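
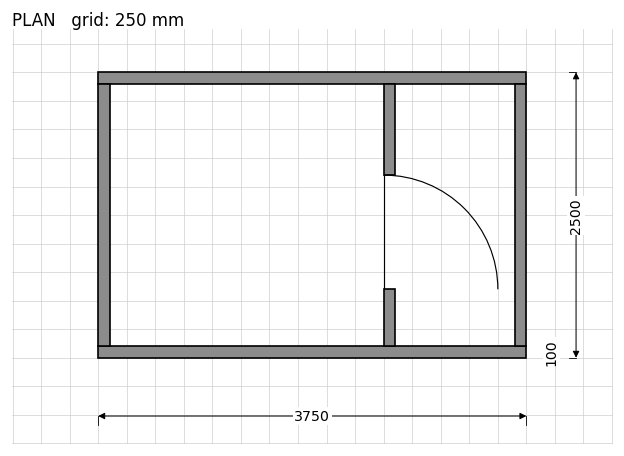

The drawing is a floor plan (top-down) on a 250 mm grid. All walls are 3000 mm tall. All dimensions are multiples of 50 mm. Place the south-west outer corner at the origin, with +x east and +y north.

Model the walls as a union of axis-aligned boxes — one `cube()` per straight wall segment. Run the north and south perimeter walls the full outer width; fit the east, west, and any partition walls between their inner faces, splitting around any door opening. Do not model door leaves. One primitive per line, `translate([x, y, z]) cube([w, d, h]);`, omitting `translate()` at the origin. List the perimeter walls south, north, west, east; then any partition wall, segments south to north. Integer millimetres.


cube([3750, 100, 3000]);
translate([0, 2400, 0]) cube([3750, 100, 3000]);
translate([0, 100, 0]) cube([100, 2300, 3000]);
translate([3650, 100, 0]) cube([100, 2300, 3000]);
translate([2500, 100, 0]) cube([100, 500, 3000]);
translate([2500, 1600, 0]) cube([100, 800, 3000]);


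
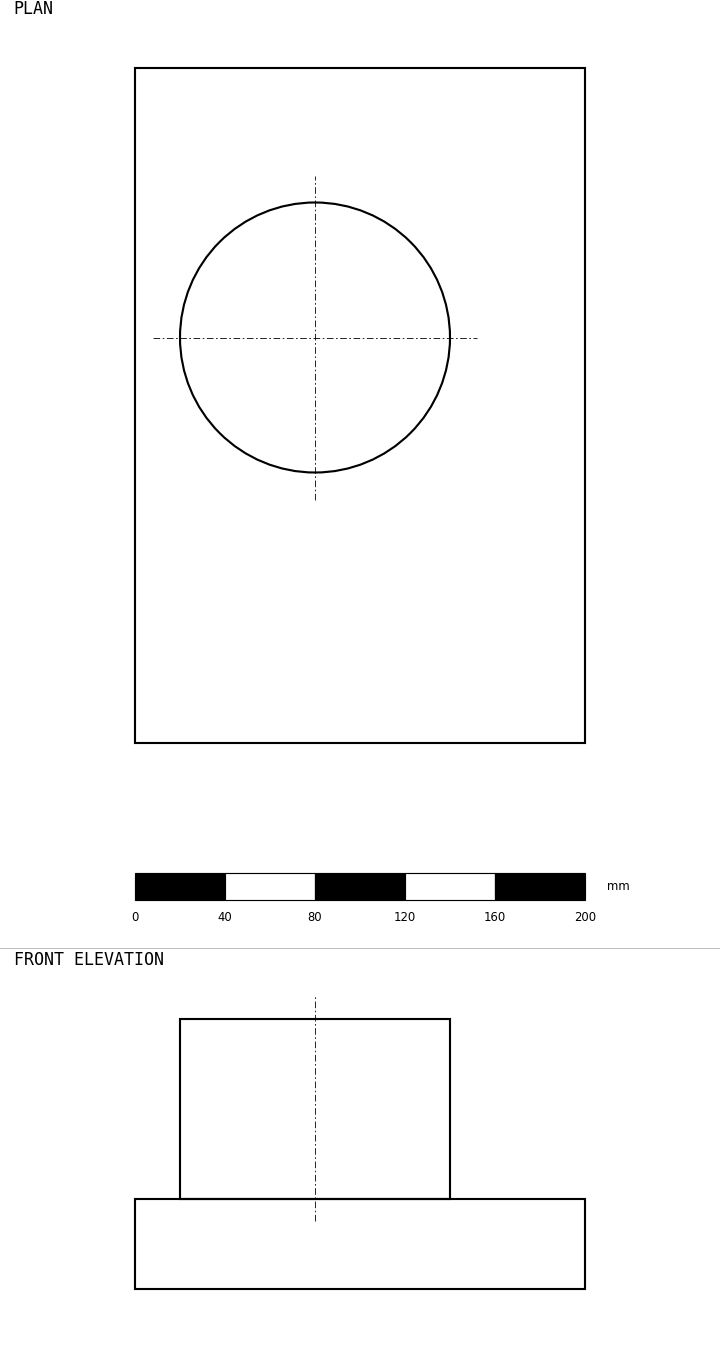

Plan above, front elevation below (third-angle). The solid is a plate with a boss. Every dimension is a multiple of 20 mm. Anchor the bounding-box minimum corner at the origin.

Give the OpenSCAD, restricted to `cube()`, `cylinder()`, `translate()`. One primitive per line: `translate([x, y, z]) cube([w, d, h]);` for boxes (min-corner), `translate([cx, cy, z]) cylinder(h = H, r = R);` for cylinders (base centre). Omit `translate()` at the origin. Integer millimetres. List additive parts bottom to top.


cube([200, 300, 40]);
translate([80, 180, 40]) cylinder(h = 80, r = 60);


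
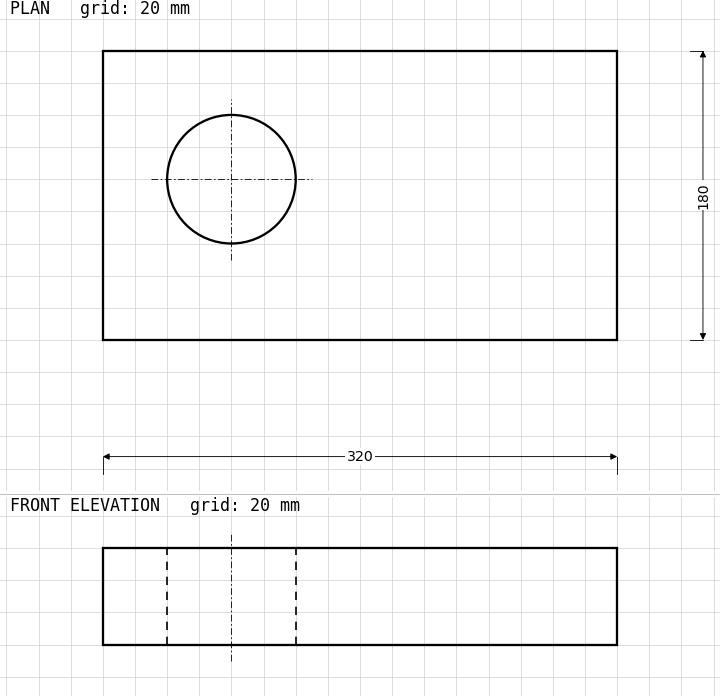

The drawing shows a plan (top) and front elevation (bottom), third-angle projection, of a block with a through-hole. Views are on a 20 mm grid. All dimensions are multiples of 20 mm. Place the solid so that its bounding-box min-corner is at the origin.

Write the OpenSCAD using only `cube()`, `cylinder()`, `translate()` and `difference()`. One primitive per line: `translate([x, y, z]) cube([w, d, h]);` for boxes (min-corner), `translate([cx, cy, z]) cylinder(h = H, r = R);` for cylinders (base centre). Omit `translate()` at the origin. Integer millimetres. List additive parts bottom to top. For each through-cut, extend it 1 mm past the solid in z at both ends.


difference() {
  cube([320, 180, 60]);
  translate([80, 100, -1]) cylinder(h = 62, r = 40);
}


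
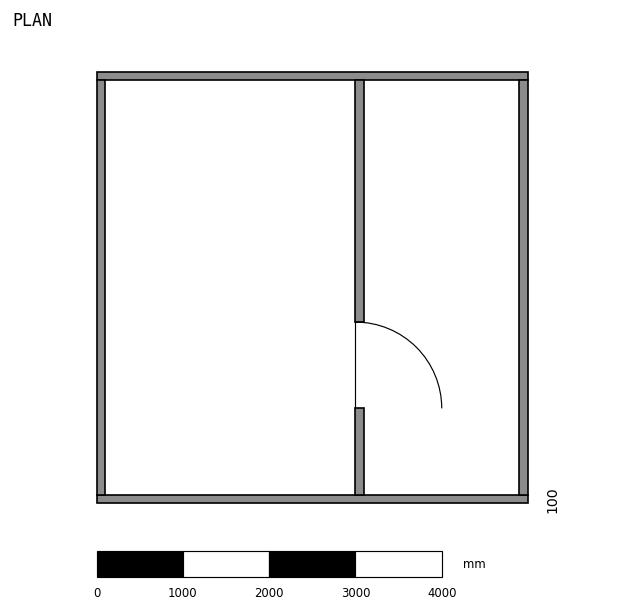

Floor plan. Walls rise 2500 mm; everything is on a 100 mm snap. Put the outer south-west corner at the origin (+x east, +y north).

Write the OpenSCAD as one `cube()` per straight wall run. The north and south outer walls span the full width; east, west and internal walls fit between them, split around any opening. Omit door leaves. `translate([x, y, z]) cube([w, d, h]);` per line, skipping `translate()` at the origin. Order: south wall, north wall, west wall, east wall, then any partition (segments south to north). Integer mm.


cube([5000, 100, 2500]);
translate([0, 4900, 0]) cube([5000, 100, 2500]);
translate([0, 100, 0]) cube([100, 4800, 2500]);
translate([4900, 100, 0]) cube([100, 4800, 2500]);
translate([3000, 100, 0]) cube([100, 1000, 2500]);
translate([3000, 2100, 0]) cube([100, 2800, 2500]);


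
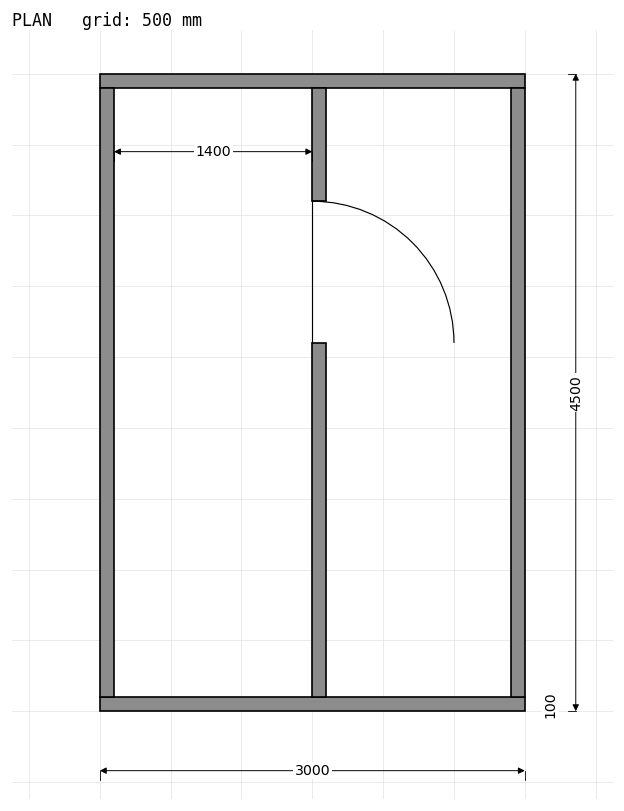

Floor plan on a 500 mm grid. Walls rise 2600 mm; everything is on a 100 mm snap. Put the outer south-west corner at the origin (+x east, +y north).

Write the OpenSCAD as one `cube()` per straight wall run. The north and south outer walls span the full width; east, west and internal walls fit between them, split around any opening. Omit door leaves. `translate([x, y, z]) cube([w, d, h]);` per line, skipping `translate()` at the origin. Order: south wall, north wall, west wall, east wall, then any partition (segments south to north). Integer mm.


cube([3000, 100, 2600]);
translate([0, 4400, 0]) cube([3000, 100, 2600]);
translate([0, 100, 0]) cube([100, 4300, 2600]);
translate([2900, 100, 0]) cube([100, 4300, 2600]);
translate([1500, 100, 0]) cube([100, 2500, 2600]);
translate([1500, 3600, 0]) cube([100, 800, 2600]);


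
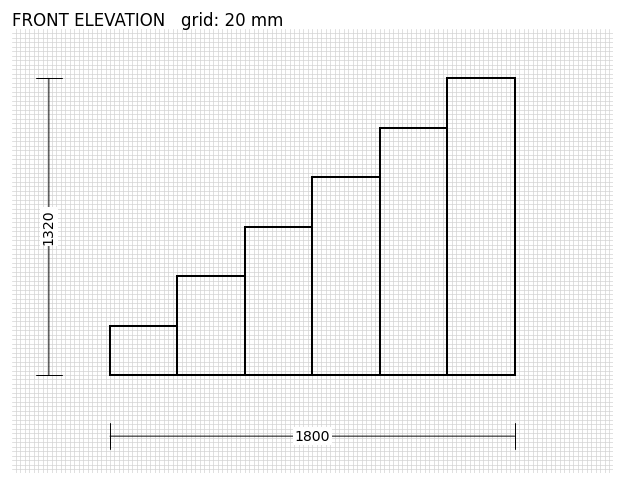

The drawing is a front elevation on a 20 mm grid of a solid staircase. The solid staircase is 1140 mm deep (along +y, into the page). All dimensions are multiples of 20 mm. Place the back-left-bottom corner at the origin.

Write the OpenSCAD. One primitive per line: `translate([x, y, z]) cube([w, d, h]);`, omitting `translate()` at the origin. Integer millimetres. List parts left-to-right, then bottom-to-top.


cube([300, 1140, 220]);
translate([300, 0, 0]) cube([300, 1140, 440]);
translate([600, 0, 0]) cube([300, 1140, 660]);
translate([900, 0, 0]) cube([300, 1140, 880]);
translate([1200, 0, 0]) cube([300, 1140, 1100]);
translate([1500, 0, 0]) cube([300, 1140, 1320]);


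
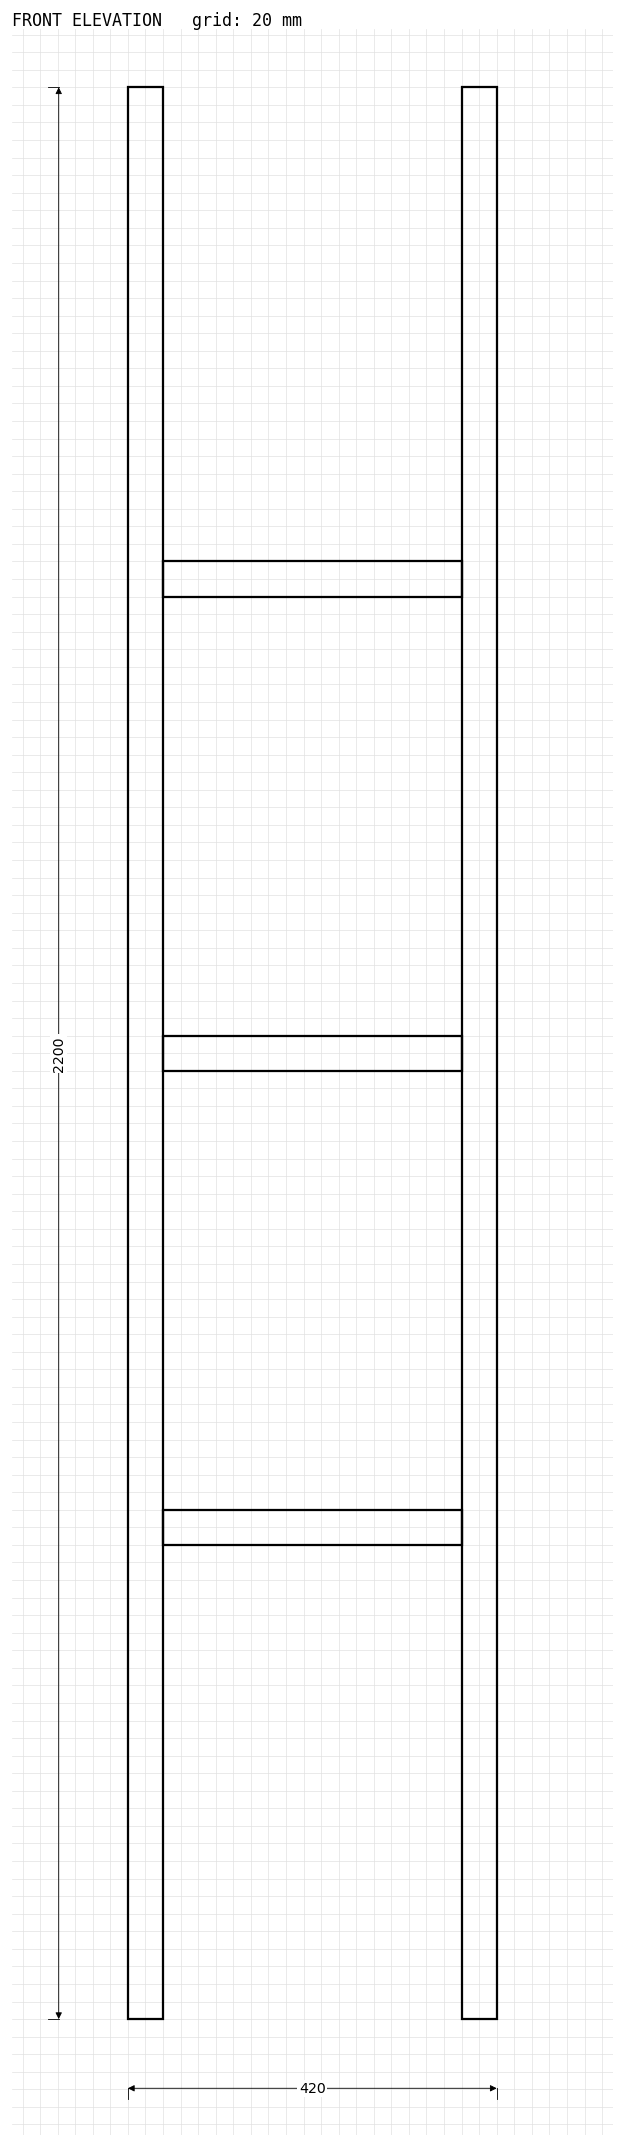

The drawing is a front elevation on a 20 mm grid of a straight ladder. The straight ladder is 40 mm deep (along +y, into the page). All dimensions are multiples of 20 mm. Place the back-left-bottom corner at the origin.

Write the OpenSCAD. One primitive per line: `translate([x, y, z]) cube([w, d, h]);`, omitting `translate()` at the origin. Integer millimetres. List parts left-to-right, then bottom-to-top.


cube([40, 40, 2200]);
translate([40, 0, 540]) cube([340, 40, 40]);
translate([40, 0, 1080]) cube([340, 40, 40]);
translate([40, 0, 1620]) cube([340, 40, 40]);
translate([380, 0, 0]) cube([40, 40, 2200]);


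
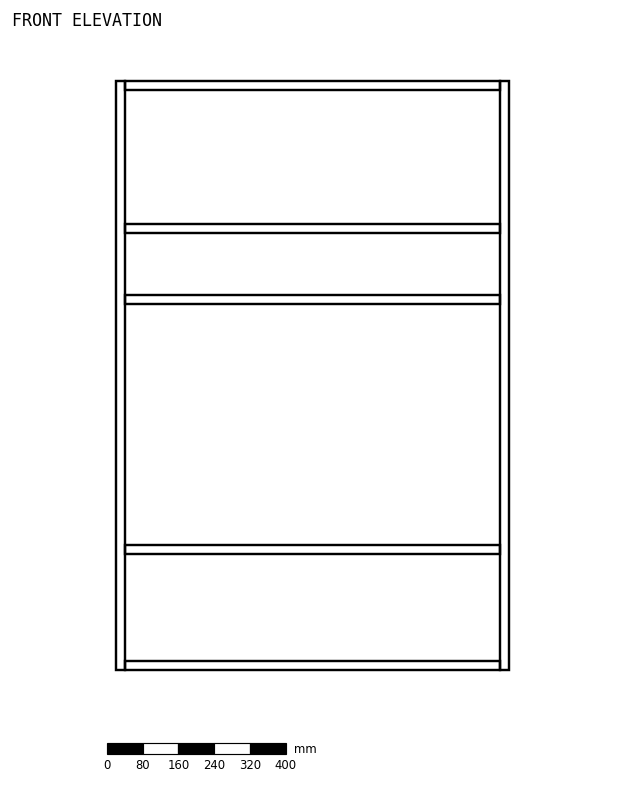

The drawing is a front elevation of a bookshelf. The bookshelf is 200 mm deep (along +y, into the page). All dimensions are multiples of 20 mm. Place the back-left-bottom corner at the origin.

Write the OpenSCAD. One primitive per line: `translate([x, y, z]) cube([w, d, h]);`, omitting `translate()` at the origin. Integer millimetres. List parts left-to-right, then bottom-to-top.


cube([20, 200, 1320]);
translate([20, 0, 0]) cube([840, 200, 20]);
translate([20, 0, 260]) cube([840, 200, 20]);
translate([20, 0, 820]) cube([840, 200, 20]);
translate([20, 0, 980]) cube([840, 200, 20]);
translate([20, 0, 1300]) cube([840, 200, 20]);
translate([860, 0, 0]) cube([20, 200, 1320]);


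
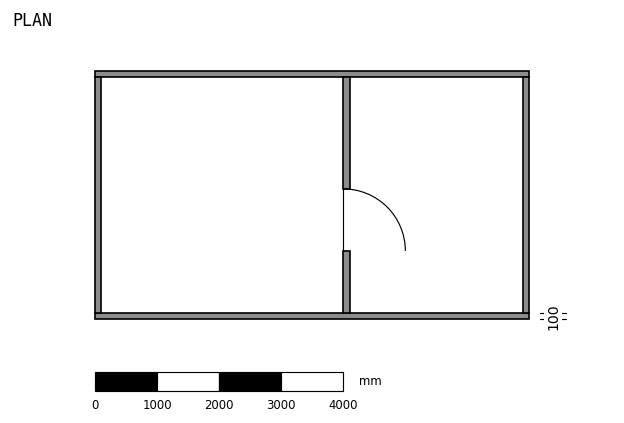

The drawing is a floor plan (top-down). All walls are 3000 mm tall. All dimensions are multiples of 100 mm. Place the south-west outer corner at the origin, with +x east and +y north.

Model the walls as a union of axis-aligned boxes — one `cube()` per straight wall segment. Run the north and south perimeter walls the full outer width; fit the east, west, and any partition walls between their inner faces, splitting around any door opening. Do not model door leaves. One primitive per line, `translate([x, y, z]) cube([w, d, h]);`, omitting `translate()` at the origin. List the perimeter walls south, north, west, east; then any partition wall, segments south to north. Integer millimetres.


cube([7000, 100, 3000]);
translate([0, 3900, 0]) cube([7000, 100, 3000]);
translate([0, 100, 0]) cube([100, 3800, 3000]);
translate([6900, 100, 0]) cube([100, 3800, 3000]);
translate([4000, 100, 0]) cube([100, 1000, 3000]);
translate([4000, 2100, 0]) cube([100, 1800, 3000]);


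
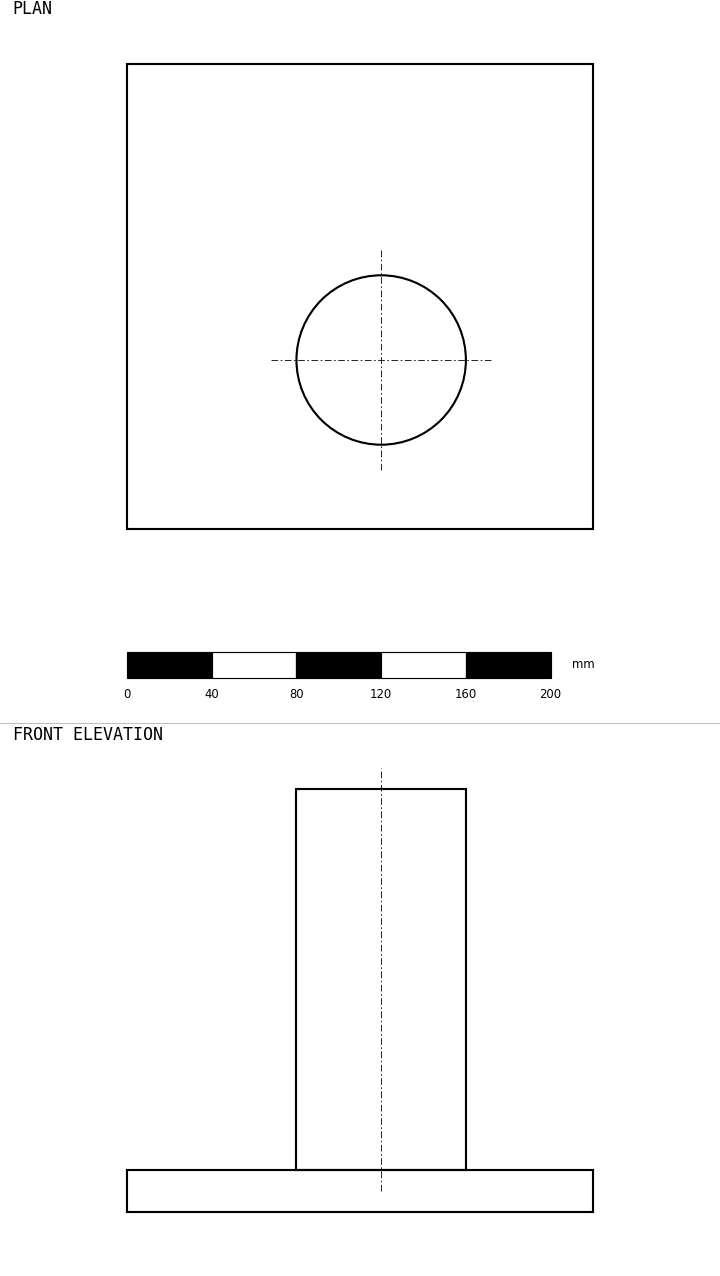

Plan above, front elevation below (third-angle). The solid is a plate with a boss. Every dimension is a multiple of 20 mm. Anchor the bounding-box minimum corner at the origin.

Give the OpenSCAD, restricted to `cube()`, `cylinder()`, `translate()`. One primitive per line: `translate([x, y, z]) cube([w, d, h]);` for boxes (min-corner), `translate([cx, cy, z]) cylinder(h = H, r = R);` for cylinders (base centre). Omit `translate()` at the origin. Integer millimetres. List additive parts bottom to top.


cube([220, 220, 20]);
translate([120, 80, 20]) cylinder(h = 180, r = 40);


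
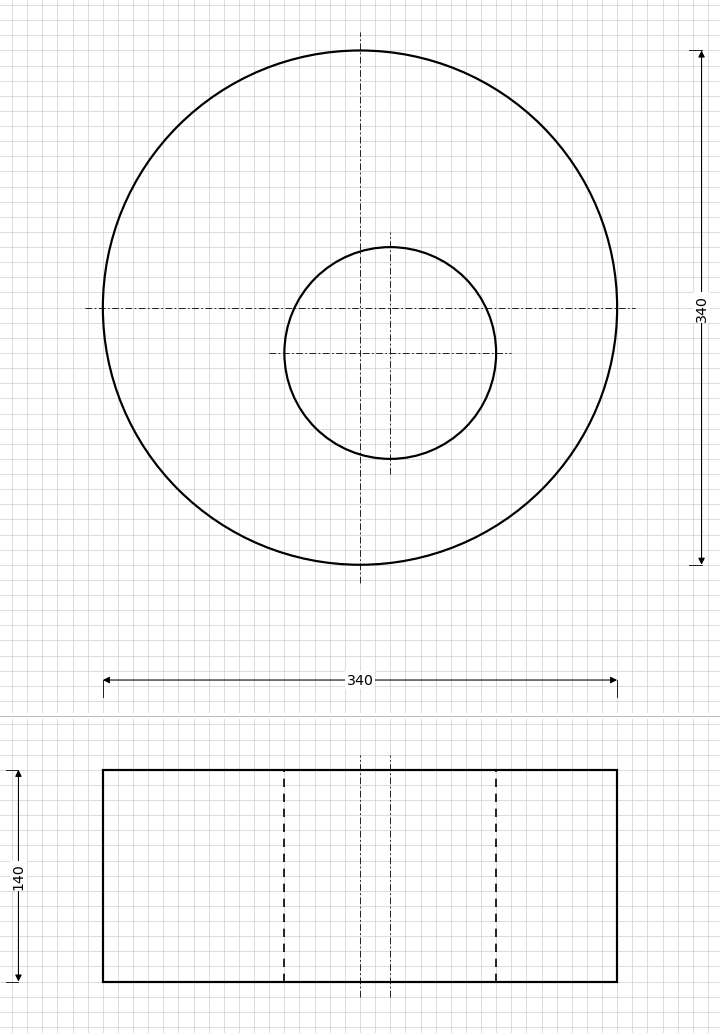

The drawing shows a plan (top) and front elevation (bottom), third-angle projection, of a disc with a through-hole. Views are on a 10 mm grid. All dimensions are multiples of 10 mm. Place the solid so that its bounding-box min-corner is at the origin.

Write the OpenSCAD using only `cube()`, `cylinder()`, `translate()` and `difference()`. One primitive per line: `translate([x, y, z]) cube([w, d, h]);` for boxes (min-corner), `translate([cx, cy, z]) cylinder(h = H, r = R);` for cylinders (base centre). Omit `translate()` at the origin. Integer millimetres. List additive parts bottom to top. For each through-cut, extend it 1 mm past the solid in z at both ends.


difference() {
  translate([170, 170, 0]) cylinder(h = 140, r = 170);
  translate([190, 140, -1]) cylinder(h = 142, r = 70);
}


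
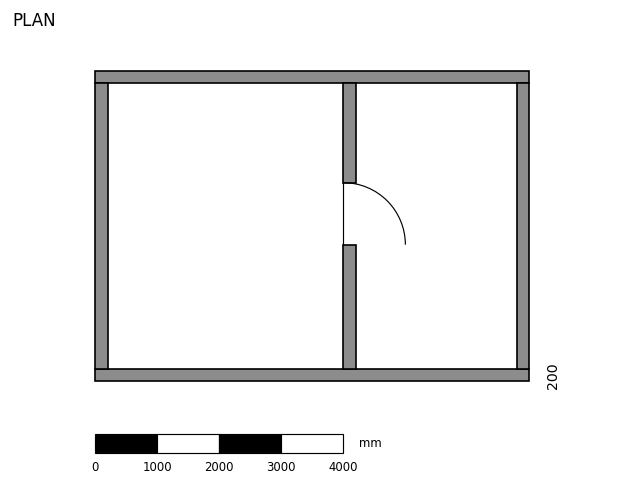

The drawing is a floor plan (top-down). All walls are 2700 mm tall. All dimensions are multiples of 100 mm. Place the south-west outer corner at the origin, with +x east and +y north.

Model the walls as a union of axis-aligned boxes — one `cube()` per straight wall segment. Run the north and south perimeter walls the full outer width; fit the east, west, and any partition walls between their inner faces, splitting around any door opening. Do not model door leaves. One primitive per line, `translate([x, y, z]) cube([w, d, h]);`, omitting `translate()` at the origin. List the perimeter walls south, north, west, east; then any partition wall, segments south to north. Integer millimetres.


cube([7000, 200, 2700]);
translate([0, 4800, 0]) cube([7000, 200, 2700]);
translate([0, 200, 0]) cube([200, 4600, 2700]);
translate([6800, 200, 0]) cube([200, 4600, 2700]);
translate([4000, 200, 0]) cube([200, 2000, 2700]);
translate([4000, 3200, 0]) cube([200, 1600, 2700]);


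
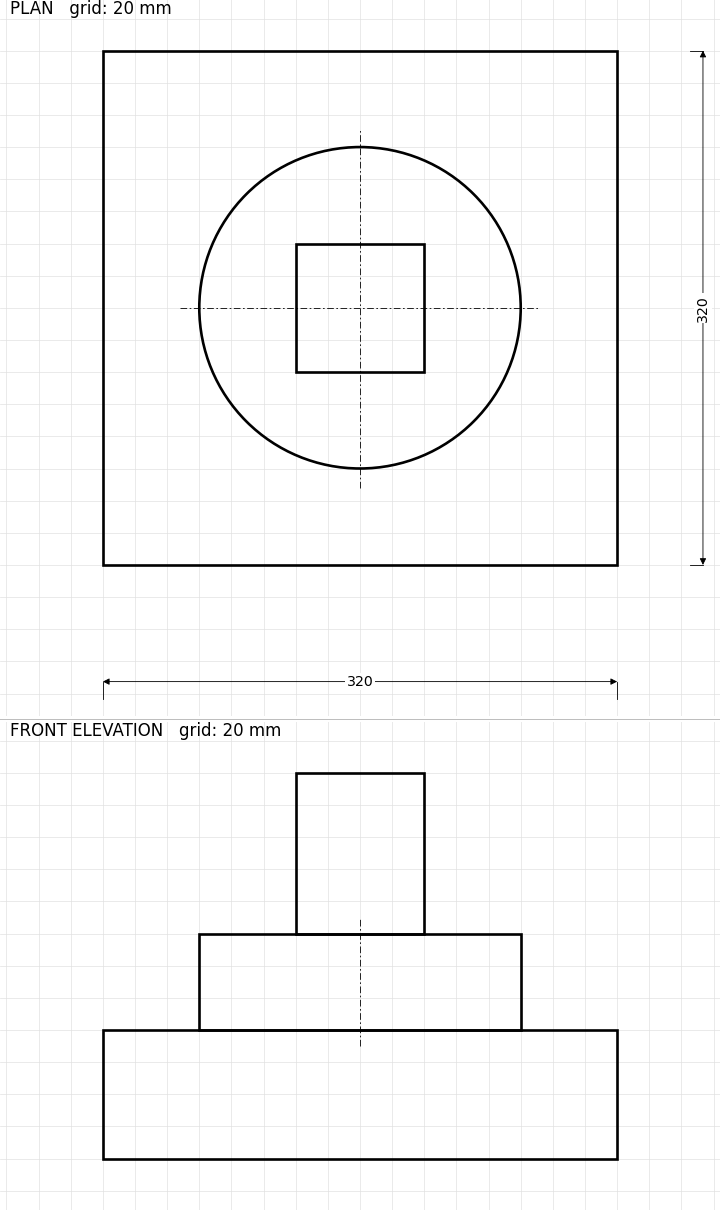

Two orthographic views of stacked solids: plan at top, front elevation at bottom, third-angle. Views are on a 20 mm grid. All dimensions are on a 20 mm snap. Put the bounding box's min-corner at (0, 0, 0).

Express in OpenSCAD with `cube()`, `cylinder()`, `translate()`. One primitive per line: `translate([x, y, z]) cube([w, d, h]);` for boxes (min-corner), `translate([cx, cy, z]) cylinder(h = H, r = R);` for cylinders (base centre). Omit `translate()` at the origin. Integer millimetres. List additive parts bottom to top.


cube([320, 320, 80]);
translate([160, 160, 80]) cylinder(h = 60, r = 100);
translate([120, 120, 140]) cube([80, 80, 100]);


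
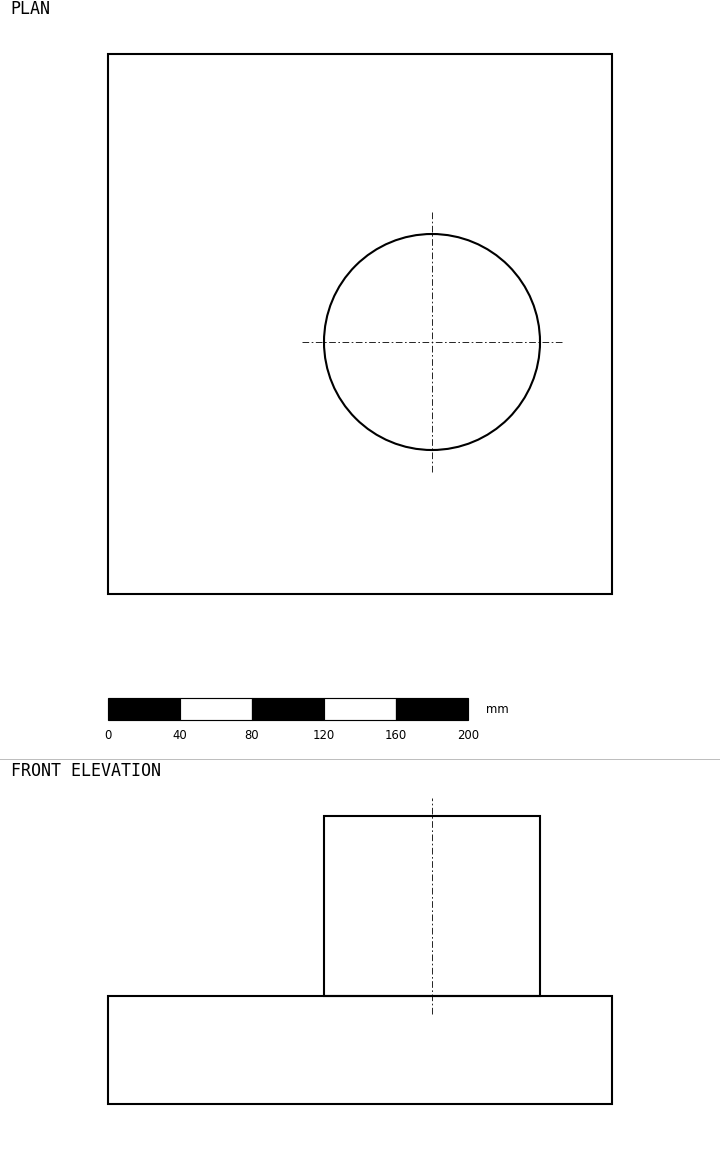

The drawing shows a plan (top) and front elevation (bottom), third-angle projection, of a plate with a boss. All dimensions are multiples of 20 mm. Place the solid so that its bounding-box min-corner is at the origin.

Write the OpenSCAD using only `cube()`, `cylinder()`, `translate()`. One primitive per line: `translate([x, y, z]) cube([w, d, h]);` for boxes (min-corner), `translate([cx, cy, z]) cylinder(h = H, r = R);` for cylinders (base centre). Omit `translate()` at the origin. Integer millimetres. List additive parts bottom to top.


cube([280, 300, 60]);
translate([180, 140, 60]) cylinder(h = 100, r = 60);


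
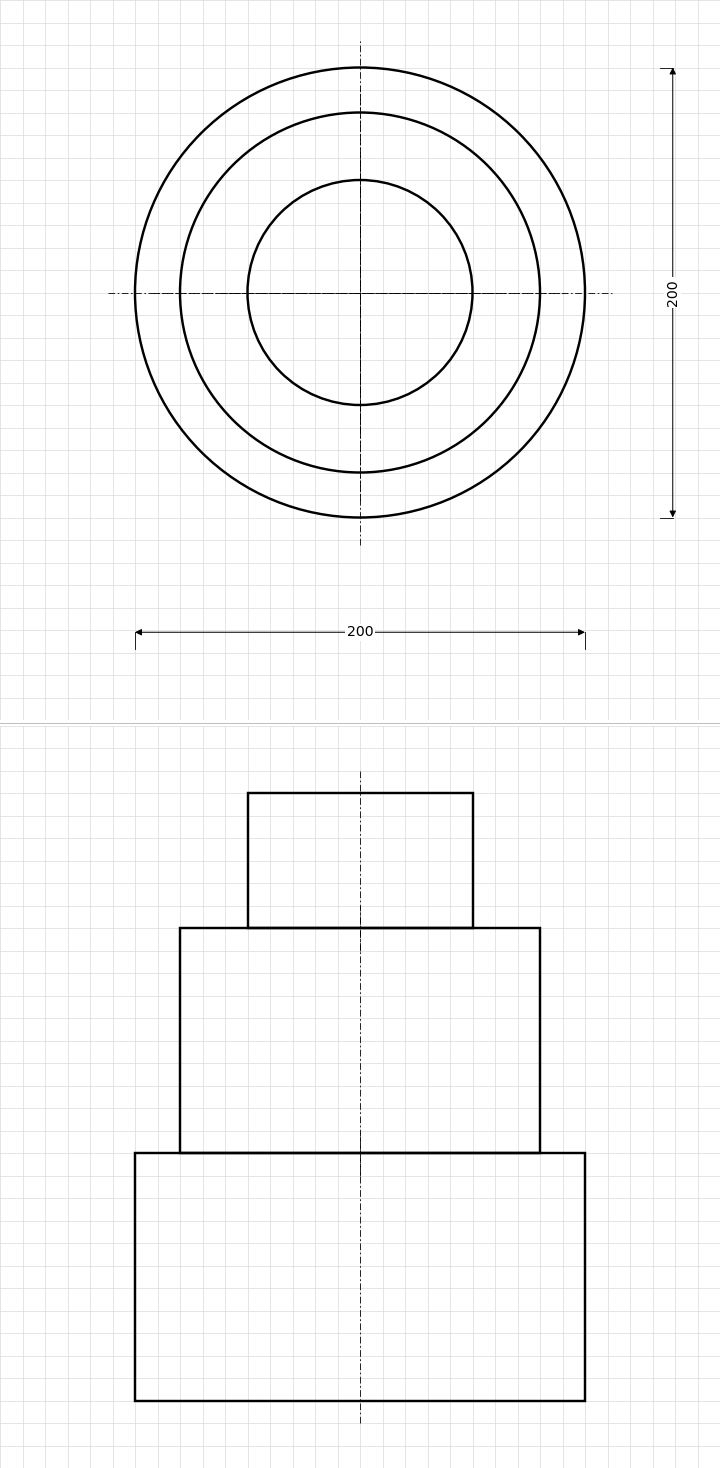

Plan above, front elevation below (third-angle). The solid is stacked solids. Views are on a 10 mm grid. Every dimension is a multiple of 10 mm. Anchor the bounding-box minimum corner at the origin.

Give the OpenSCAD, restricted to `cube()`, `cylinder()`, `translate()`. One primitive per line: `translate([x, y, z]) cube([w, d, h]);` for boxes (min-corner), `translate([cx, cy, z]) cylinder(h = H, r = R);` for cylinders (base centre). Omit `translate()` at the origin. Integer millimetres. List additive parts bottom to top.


translate([100, 100, 0]) cylinder(h = 110, r = 100);
translate([100, 100, 110]) cylinder(h = 100, r = 80);
translate([100, 100, 210]) cylinder(h = 60, r = 50);


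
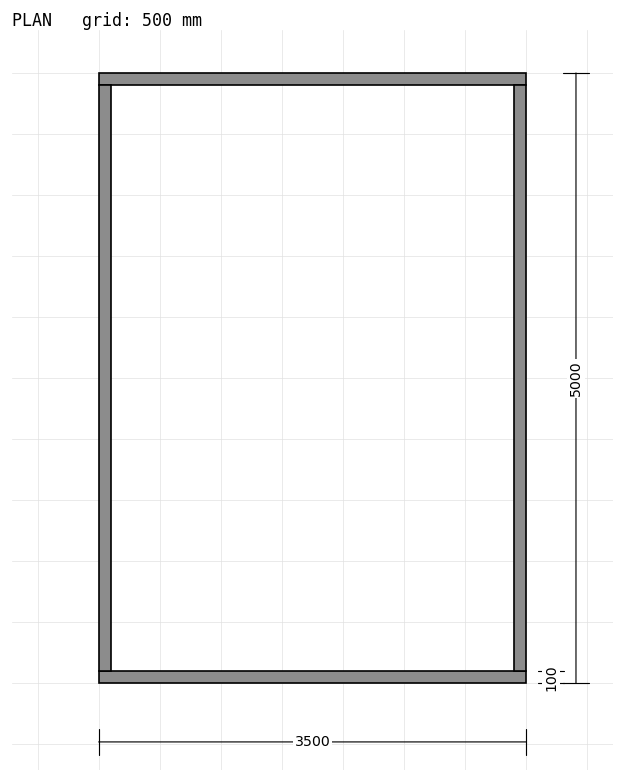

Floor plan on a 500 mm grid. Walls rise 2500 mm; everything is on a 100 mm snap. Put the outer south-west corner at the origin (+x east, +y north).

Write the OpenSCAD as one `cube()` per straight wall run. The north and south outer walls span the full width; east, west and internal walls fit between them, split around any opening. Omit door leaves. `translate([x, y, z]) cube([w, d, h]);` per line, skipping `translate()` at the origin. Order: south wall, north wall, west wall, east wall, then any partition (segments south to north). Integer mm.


cube([3500, 100, 2500]);
translate([0, 4900, 0]) cube([3500, 100, 2500]);
translate([0, 100, 0]) cube([100, 4800, 2500]);
translate([3400, 100, 0]) cube([100, 4800, 2500]);


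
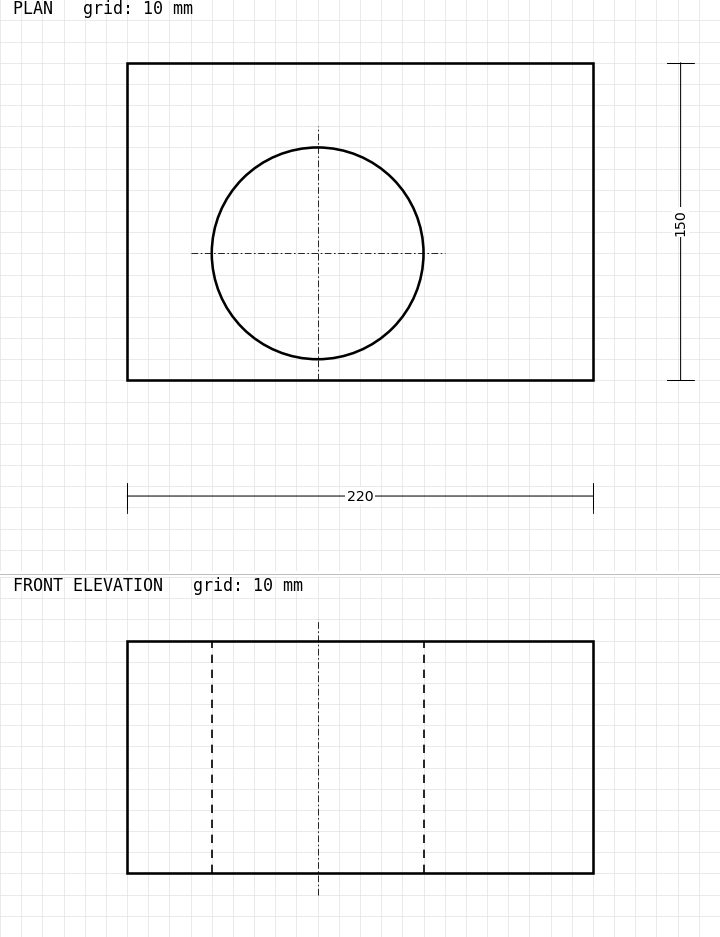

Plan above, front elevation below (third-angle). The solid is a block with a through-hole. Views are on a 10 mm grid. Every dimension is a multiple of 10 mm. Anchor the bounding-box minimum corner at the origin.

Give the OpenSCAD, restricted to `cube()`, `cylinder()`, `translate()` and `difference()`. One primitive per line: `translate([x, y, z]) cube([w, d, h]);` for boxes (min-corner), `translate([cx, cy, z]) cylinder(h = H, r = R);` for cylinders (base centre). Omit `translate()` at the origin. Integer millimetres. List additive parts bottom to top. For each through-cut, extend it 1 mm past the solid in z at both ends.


difference() {
  cube([220, 150, 110]);
  translate([90, 60, -1]) cylinder(h = 112, r = 50);
}


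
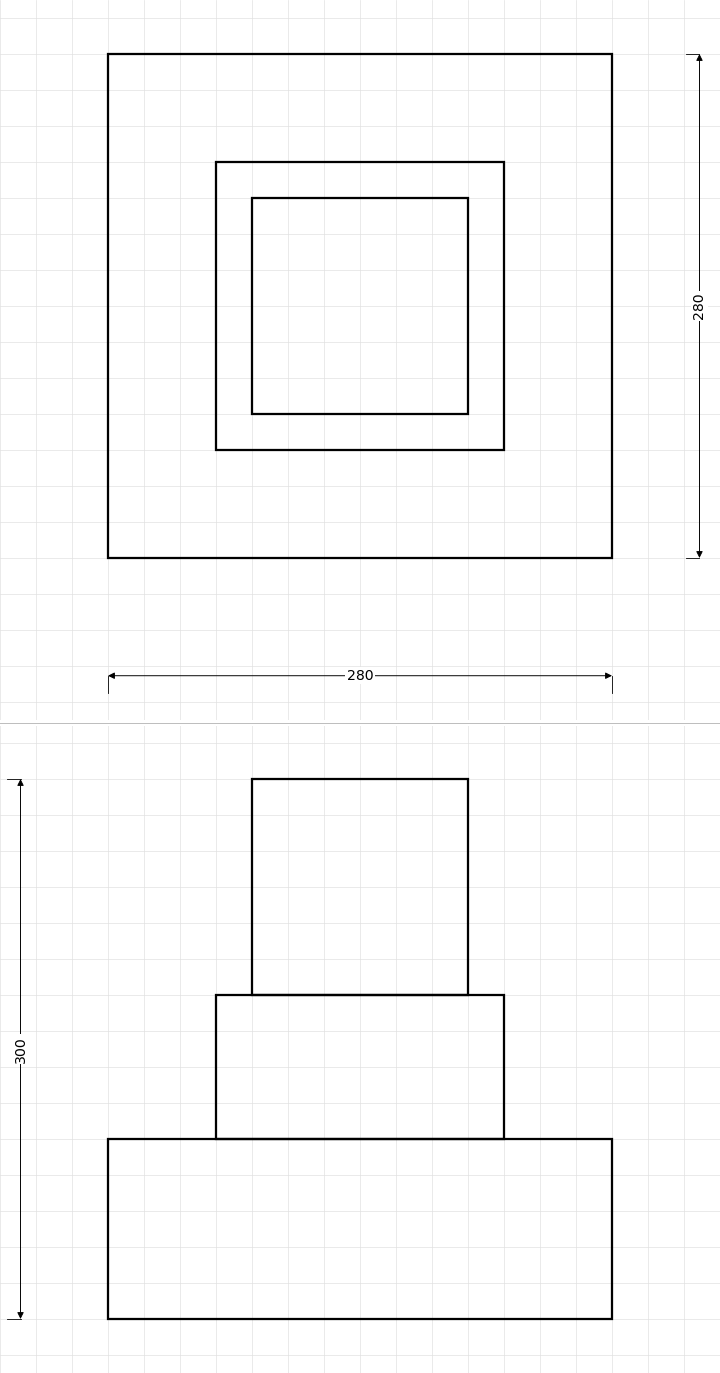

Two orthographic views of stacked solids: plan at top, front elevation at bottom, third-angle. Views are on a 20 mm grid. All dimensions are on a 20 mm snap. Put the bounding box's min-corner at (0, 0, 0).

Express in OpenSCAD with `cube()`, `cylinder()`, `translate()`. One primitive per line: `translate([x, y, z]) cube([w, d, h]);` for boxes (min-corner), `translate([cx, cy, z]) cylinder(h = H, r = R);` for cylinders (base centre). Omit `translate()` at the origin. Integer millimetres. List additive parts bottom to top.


cube([280, 280, 100]);
translate([60, 60, 100]) cube([160, 160, 80]);
translate([80, 80, 180]) cube([120, 120, 120]);


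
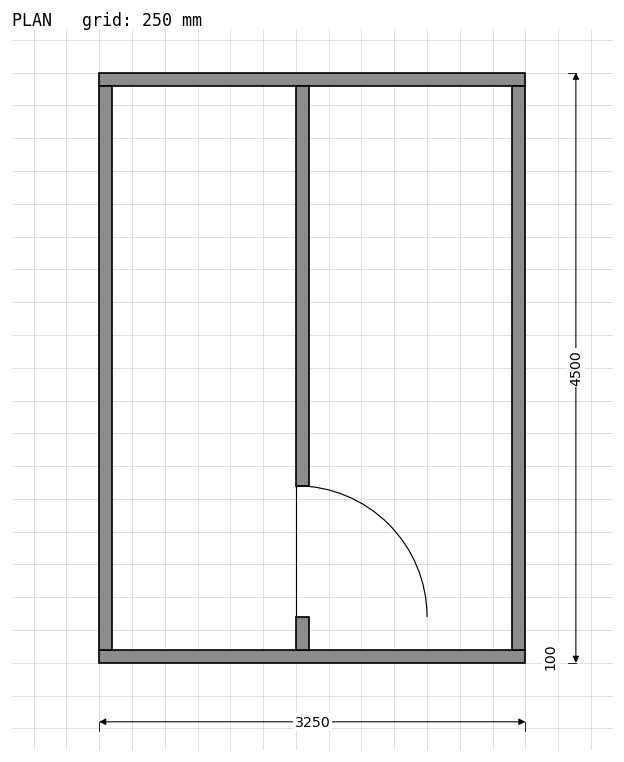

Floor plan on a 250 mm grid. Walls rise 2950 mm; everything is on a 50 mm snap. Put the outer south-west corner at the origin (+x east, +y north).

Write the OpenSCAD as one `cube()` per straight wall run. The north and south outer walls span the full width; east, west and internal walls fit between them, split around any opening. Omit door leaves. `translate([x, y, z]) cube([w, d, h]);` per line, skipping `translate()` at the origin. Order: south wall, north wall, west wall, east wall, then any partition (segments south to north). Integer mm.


cube([3250, 100, 2950]);
translate([0, 4400, 0]) cube([3250, 100, 2950]);
translate([0, 100, 0]) cube([100, 4300, 2950]);
translate([3150, 100, 0]) cube([100, 4300, 2950]);
translate([1500, 100, 0]) cube([100, 250, 2950]);
translate([1500, 1350, 0]) cube([100, 3050, 2950]);


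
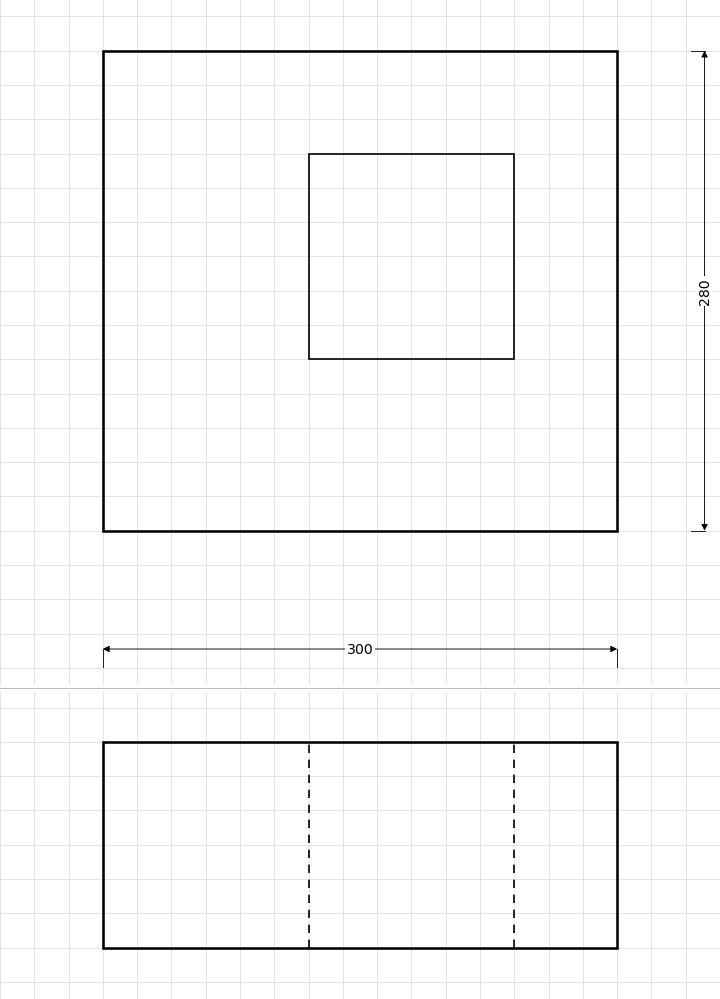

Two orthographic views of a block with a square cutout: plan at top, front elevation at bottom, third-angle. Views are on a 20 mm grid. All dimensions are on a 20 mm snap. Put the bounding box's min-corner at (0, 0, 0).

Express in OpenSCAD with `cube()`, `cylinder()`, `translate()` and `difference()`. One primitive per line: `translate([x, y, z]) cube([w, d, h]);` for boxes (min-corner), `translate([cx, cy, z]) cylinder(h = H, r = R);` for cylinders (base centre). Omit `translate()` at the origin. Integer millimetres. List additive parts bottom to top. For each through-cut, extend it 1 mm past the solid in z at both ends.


difference() {
  cube([300, 280, 120]);
  translate([120, 100, -1]) cube([120, 120, 122]);
}


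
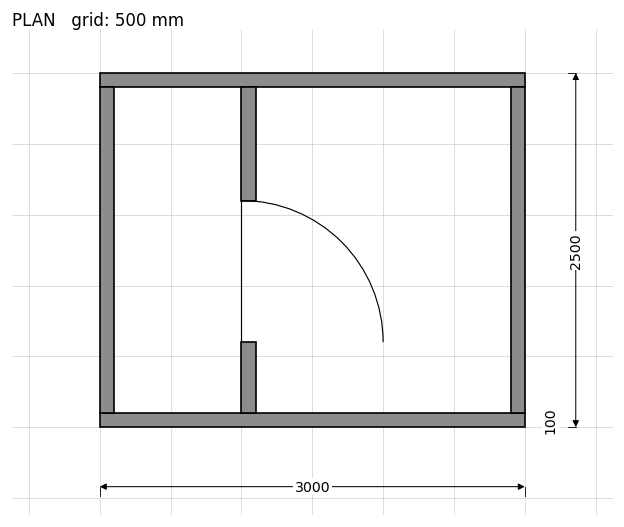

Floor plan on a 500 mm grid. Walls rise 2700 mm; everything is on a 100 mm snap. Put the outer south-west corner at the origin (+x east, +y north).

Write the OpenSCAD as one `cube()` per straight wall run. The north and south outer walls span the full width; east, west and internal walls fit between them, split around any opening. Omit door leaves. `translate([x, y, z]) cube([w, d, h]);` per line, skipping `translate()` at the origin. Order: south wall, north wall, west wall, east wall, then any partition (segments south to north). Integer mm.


cube([3000, 100, 2700]);
translate([0, 2400, 0]) cube([3000, 100, 2700]);
translate([0, 100, 0]) cube([100, 2300, 2700]);
translate([2900, 100, 0]) cube([100, 2300, 2700]);
translate([1000, 100, 0]) cube([100, 500, 2700]);
translate([1000, 1600, 0]) cube([100, 800, 2700]);


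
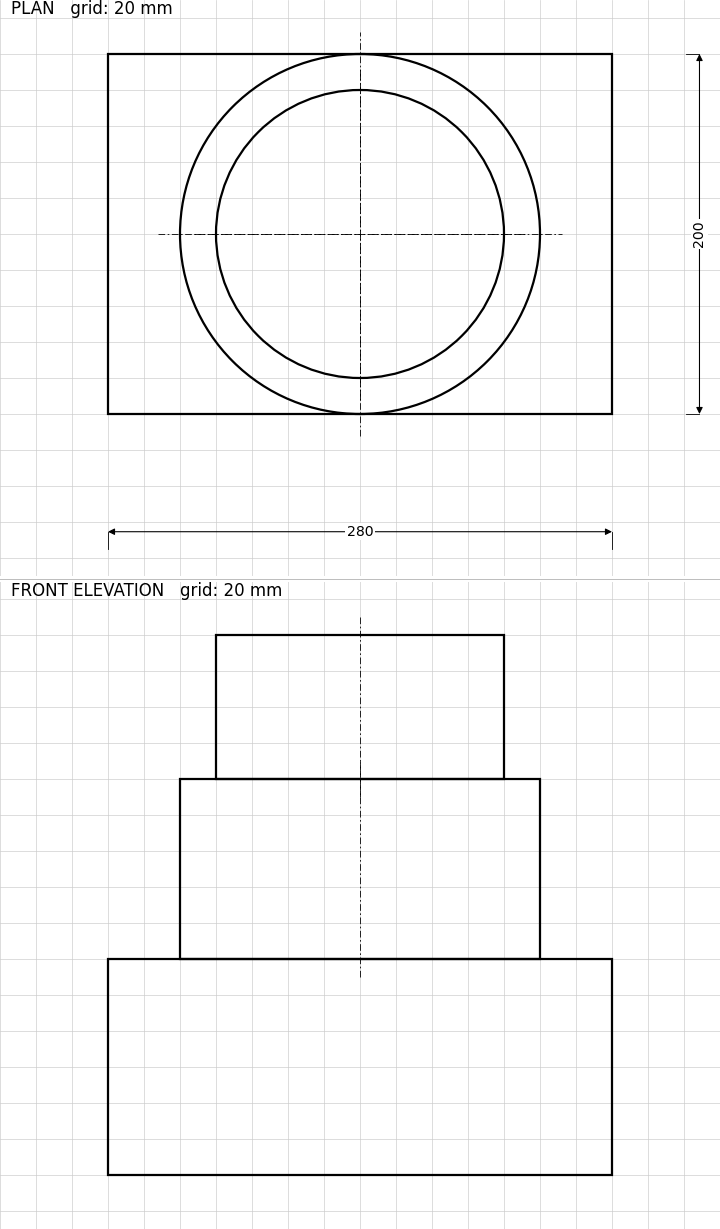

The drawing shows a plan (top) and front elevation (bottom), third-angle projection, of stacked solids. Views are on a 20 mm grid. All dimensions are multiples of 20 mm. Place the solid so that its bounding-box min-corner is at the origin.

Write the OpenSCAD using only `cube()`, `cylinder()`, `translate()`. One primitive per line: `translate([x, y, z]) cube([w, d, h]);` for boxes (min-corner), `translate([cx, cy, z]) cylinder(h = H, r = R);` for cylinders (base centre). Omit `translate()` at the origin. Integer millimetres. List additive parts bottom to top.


cube([280, 200, 120]);
translate([140, 100, 120]) cylinder(h = 100, r = 100);
translate([140, 100, 220]) cylinder(h = 80, r = 80);


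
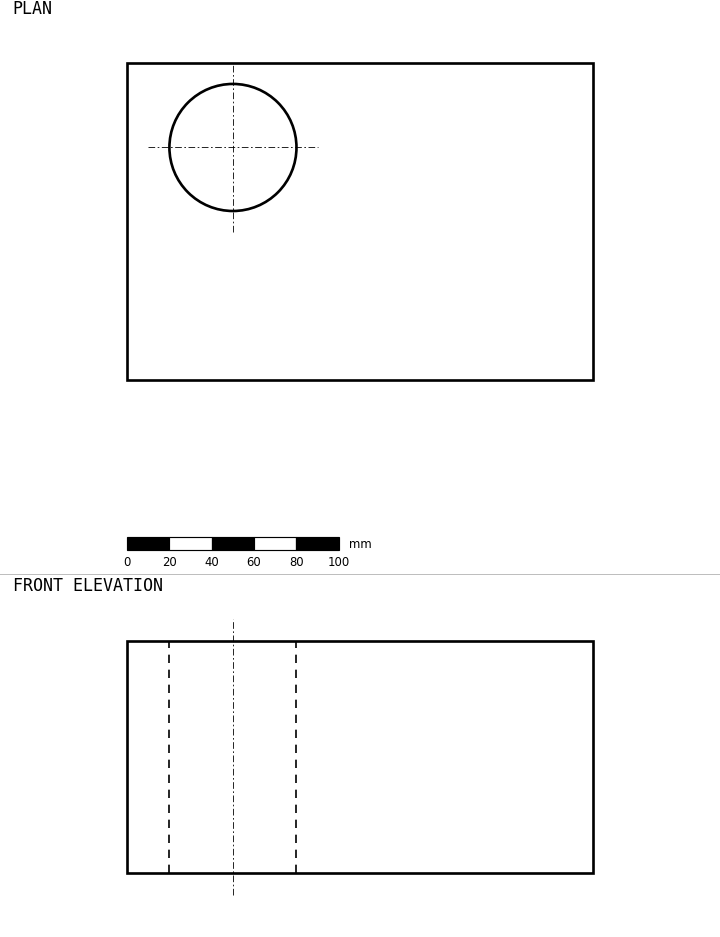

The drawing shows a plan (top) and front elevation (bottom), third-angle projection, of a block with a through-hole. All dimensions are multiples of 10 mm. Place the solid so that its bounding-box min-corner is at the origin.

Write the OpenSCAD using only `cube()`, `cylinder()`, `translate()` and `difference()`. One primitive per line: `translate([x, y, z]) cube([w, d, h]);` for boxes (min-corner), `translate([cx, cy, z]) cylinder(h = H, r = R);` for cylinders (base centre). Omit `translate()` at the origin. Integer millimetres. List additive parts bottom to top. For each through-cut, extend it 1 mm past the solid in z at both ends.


difference() {
  cube([220, 150, 110]);
  translate([50, 110, -1]) cylinder(h = 112, r = 30);
}


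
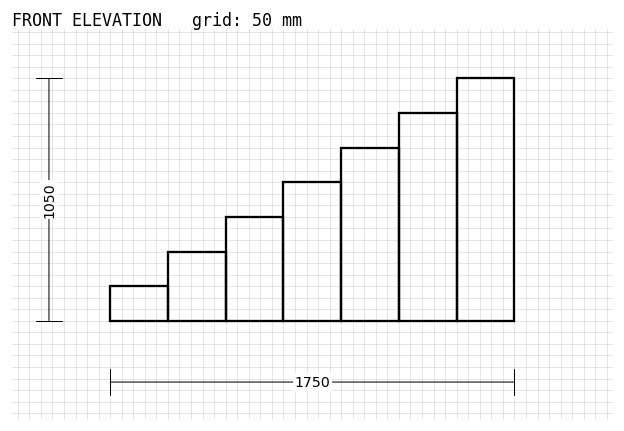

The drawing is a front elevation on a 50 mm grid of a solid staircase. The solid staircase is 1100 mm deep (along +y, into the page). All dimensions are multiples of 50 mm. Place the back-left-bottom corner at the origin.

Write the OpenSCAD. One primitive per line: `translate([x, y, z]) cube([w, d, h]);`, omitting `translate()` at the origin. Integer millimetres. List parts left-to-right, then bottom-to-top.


cube([250, 1100, 150]);
translate([250, 0, 0]) cube([250, 1100, 300]);
translate([500, 0, 0]) cube([250, 1100, 450]);
translate([750, 0, 0]) cube([250, 1100, 600]);
translate([1000, 0, 0]) cube([250, 1100, 750]);
translate([1250, 0, 0]) cube([250, 1100, 900]);
translate([1500, 0, 0]) cube([250, 1100, 1050]);


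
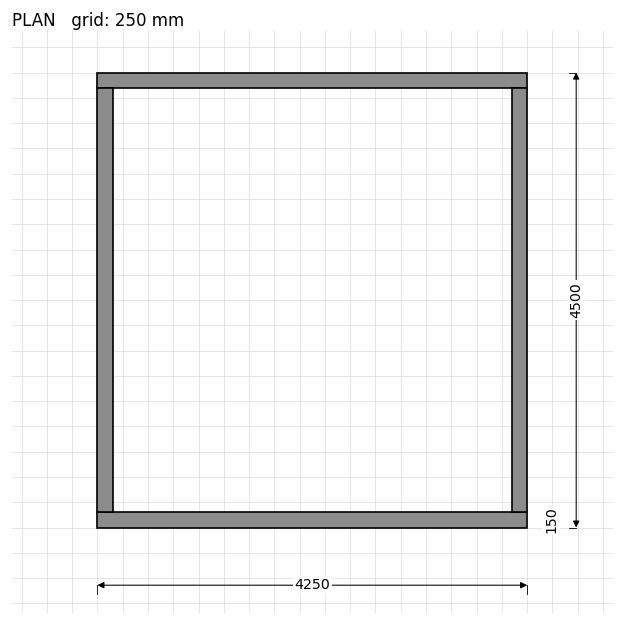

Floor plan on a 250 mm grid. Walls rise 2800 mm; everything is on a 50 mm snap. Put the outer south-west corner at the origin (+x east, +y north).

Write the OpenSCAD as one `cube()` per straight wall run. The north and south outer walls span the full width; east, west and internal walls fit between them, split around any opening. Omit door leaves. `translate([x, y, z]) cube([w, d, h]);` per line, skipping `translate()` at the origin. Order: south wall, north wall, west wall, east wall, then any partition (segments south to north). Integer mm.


cube([4250, 150, 2800]);
translate([0, 4350, 0]) cube([4250, 150, 2800]);
translate([0, 150, 0]) cube([150, 4200, 2800]);
translate([4100, 150, 0]) cube([150, 4200, 2800]);


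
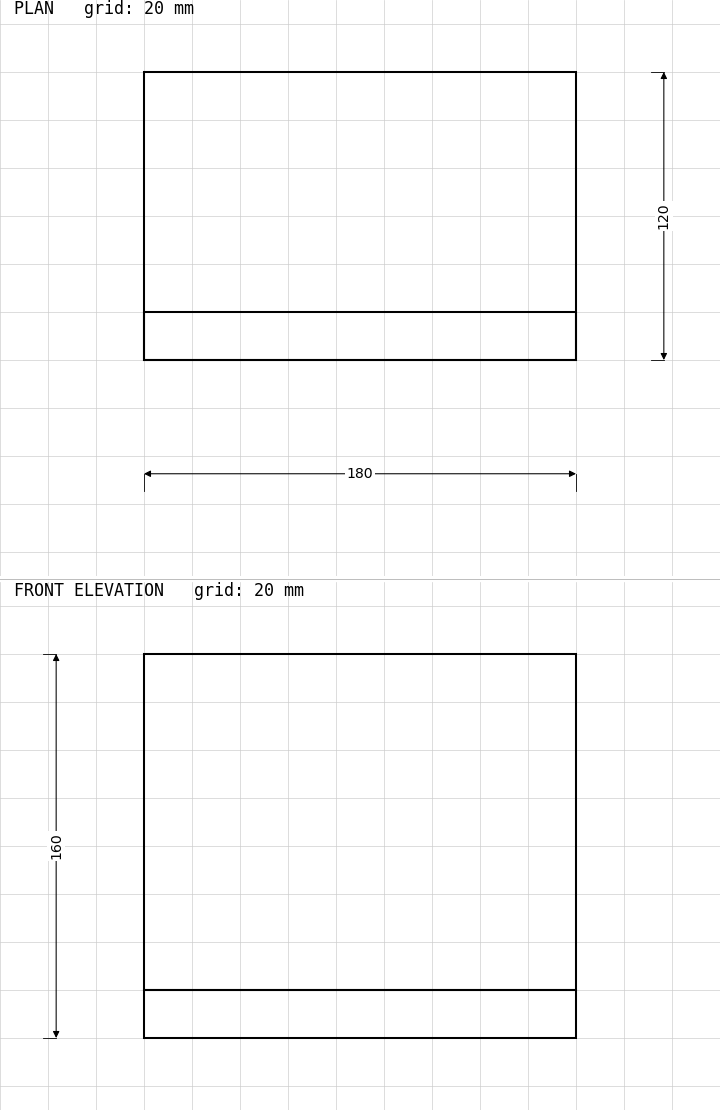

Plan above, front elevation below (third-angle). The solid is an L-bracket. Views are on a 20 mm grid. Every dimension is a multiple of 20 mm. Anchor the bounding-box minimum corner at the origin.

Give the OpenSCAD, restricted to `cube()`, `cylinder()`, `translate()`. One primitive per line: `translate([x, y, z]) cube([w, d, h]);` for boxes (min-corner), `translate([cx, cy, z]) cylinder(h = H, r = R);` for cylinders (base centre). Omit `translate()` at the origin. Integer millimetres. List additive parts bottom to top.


cube([180, 120, 20]);
translate([0, 0, 20]) cube([180, 20, 140]);


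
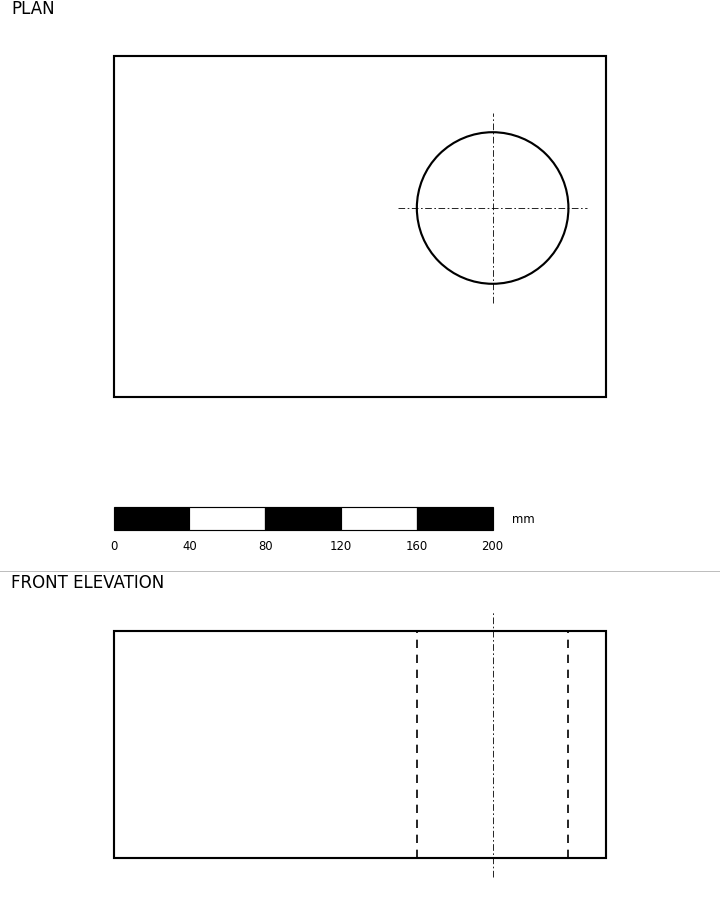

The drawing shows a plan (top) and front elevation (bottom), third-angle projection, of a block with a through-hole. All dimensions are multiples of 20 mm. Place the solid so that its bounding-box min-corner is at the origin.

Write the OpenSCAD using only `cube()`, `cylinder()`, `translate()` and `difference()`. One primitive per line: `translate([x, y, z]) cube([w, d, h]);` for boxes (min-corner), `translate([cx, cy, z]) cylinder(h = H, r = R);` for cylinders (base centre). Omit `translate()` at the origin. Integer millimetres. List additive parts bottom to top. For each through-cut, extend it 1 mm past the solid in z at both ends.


difference() {
  cube([260, 180, 120]);
  translate([200, 100, -1]) cylinder(h = 122, r = 40);
}


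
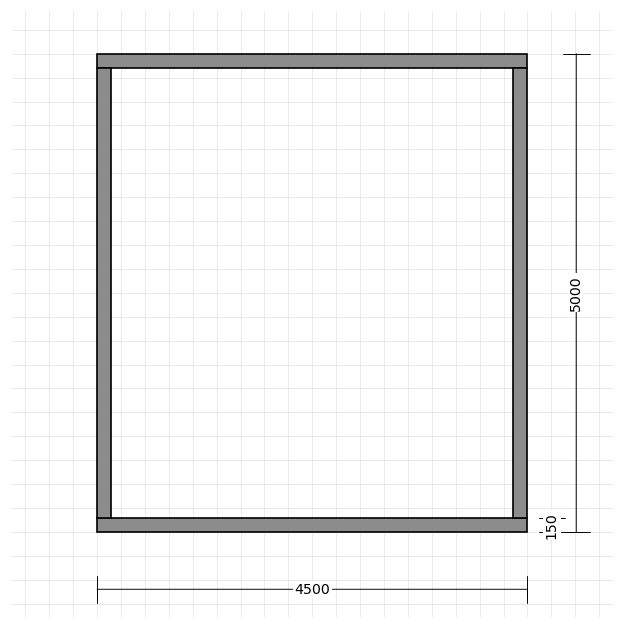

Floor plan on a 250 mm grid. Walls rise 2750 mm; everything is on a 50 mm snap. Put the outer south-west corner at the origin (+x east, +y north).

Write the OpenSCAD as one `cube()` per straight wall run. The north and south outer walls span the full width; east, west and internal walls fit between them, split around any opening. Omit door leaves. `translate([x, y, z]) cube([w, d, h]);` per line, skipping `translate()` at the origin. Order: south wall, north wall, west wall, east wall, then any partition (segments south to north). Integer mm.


cube([4500, 150, 2750]);
translate([0, 4850, 0]) cube([4500, 150, 2750]);
translate([0, 150, 0]) cube([150, 4700, 2750]);
translate([4350, 150, 0]) cube([150, 4700, 2750]);


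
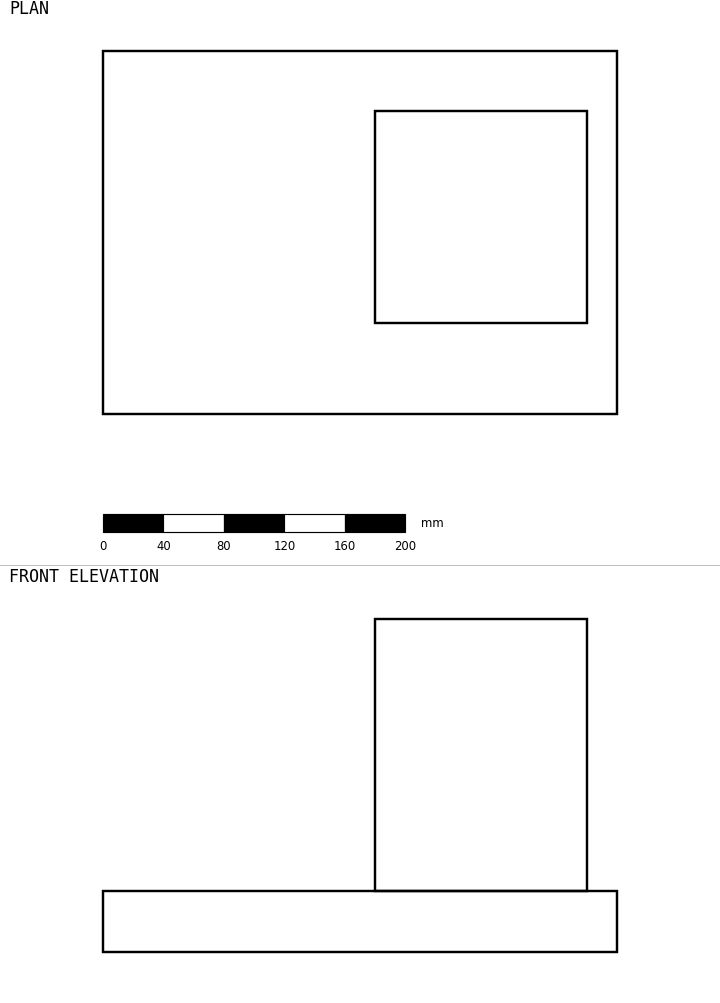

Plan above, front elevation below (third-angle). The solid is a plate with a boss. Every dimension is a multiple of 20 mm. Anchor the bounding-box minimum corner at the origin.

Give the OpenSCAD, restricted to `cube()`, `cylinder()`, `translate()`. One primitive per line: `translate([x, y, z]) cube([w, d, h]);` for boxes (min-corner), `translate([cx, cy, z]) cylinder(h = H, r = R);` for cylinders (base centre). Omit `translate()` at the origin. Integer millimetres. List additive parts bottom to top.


cube([340, 240, 40]);
translate([180, 60, 40]) cube([140, 140, 180]);


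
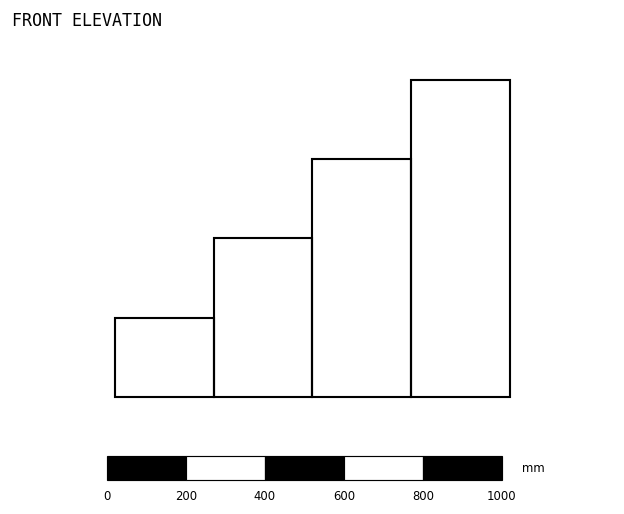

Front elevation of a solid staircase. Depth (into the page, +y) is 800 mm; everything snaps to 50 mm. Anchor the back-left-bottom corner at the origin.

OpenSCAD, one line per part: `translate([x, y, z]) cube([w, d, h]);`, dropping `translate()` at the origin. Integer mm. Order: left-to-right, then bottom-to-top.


cube([250, 800, 200]);
translate([250, 0, 0]) cube([250, 800, 400]);
translate([500, 0, 0]) cube([250, 800, 600]);
translate([750, 0, 0]) cube([250, 800, 800]);


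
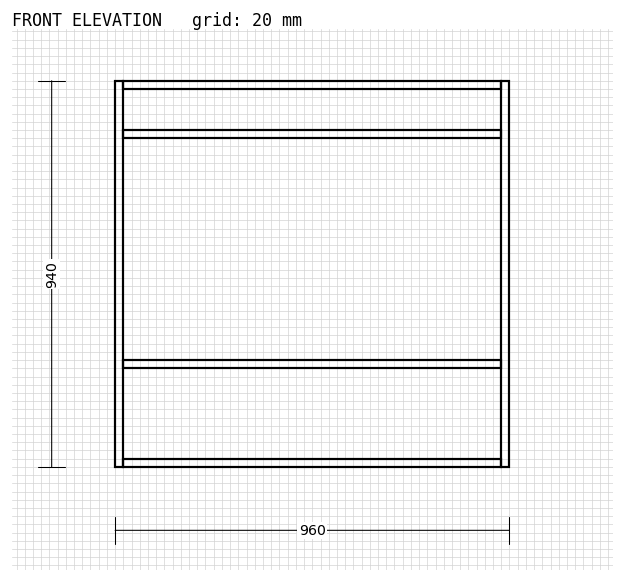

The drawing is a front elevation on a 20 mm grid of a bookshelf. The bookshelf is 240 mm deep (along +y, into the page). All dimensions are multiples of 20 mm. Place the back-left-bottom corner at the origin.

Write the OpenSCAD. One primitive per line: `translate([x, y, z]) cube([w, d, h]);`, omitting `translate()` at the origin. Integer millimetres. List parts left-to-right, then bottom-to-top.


cube([20, 240, 940]);
translate([20, 0, 0]) cube([920, 240, 20]);
translate([20, 0, 240]) cube([920, 240, 20]);
translate([20, 0, 800]) cube([920, 240, 20]);
translate([20, 0, 920]) cube([920, 240, 20]);
translate([940, 0, 0]) cube([20, 240, 940]);


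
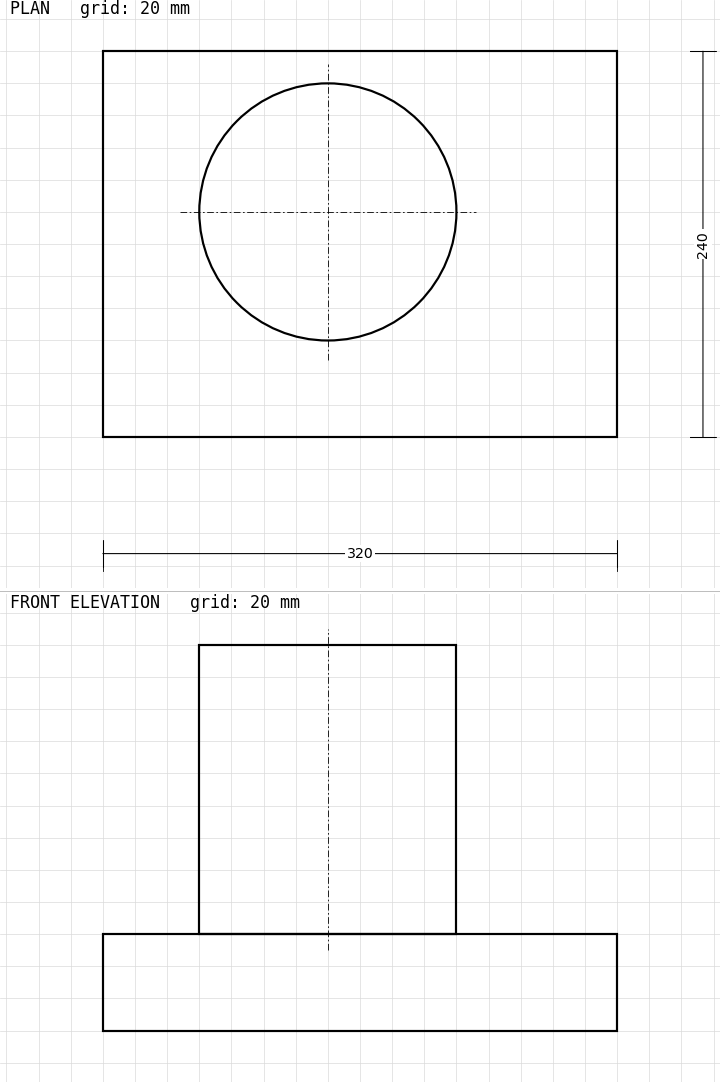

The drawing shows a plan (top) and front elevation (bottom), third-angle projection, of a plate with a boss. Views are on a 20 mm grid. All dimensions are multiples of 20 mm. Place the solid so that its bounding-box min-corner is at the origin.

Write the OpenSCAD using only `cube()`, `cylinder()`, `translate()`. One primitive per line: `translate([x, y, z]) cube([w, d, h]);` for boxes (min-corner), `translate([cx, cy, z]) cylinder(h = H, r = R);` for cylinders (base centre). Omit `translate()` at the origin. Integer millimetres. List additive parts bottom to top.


cube([320, 240, 60]);
translate([140, 140, 60]) cylinder(h = 180, r = 80);


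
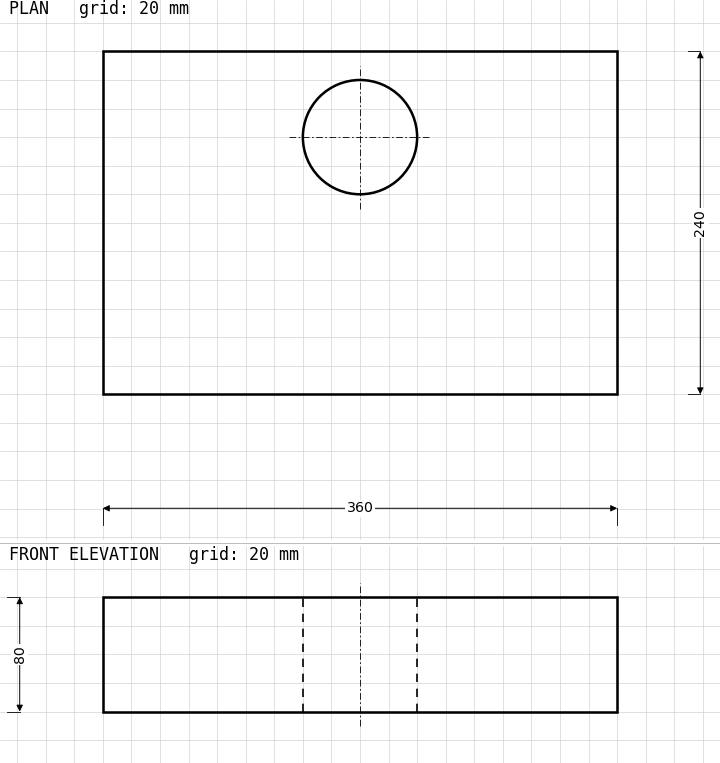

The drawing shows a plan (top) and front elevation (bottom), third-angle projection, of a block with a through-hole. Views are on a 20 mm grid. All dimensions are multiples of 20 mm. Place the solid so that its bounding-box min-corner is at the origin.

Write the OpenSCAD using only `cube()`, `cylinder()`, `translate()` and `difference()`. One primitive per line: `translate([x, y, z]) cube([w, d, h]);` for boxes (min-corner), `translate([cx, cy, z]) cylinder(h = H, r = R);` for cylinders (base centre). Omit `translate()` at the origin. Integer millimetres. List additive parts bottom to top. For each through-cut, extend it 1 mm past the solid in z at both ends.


difference() {
  cube([360, 240, 80]);
  translate([180, 180, -1]) cylinder(h = 82, r = 40);
}


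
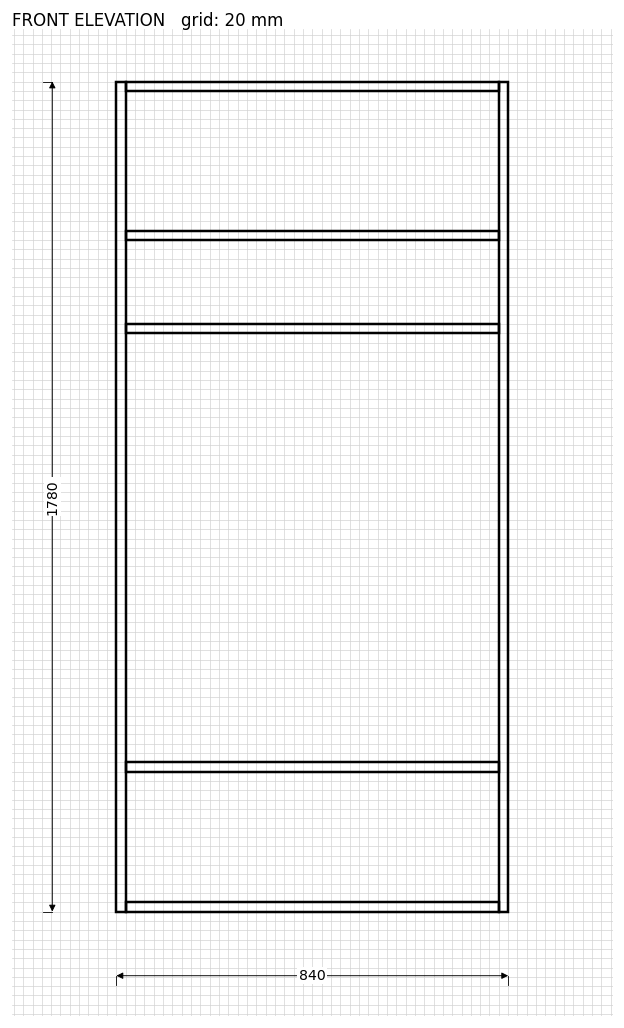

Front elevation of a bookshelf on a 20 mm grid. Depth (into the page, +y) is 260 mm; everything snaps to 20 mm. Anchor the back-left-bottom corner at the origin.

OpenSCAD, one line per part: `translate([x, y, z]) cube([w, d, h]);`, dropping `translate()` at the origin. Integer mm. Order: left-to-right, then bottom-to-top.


cube([20, 260, 1780]);
translate([20, 0, 0]) cube([800, 260, 20]);
translate([20, 0, 300]) cube([800, 260, 20]);
translate([20, 0, 1240]) cube([800, 260, 20]);
translate([20, 0, 1440]) cube([800, 260, 20]);
translate([20, 0, 1760]) cube([800, 260, 20]);
translate([820, 0, 0]) cube([20, 260, 1780]);


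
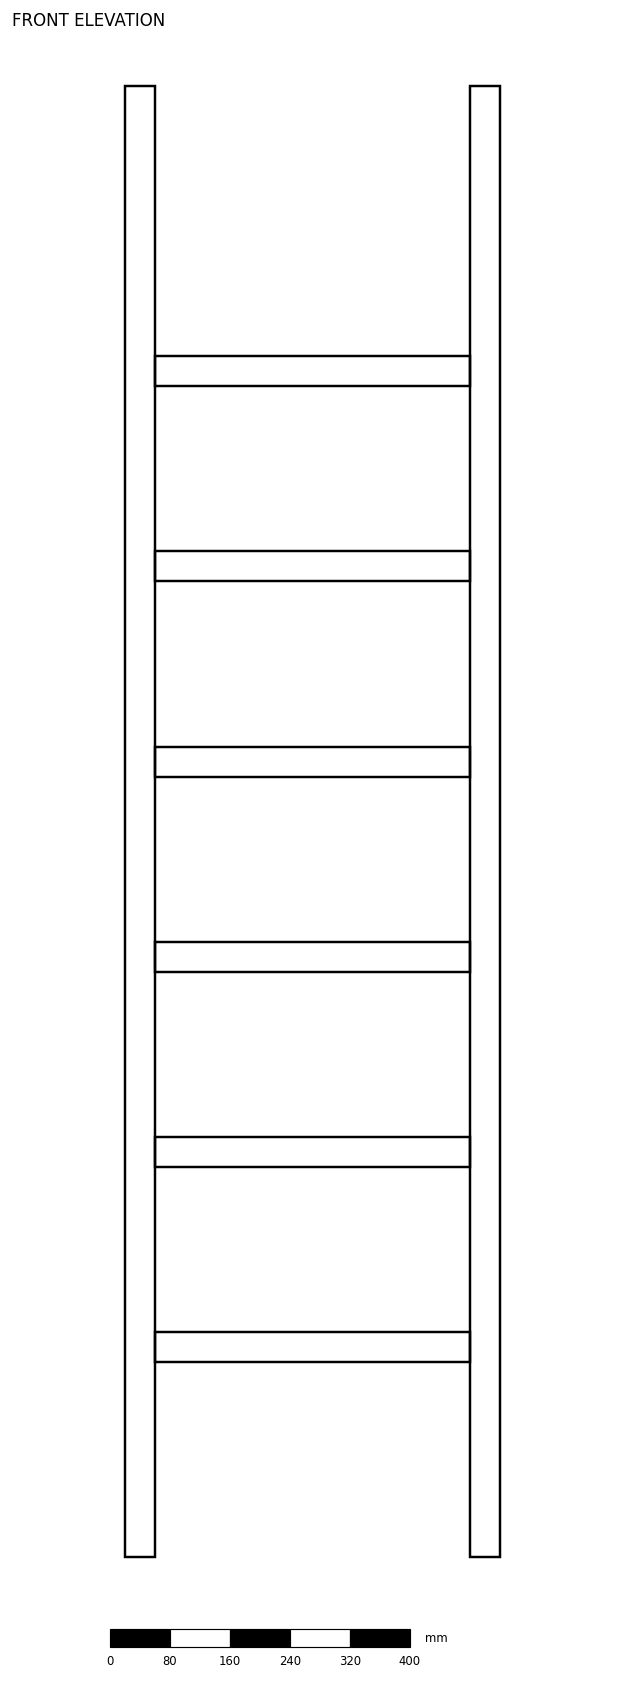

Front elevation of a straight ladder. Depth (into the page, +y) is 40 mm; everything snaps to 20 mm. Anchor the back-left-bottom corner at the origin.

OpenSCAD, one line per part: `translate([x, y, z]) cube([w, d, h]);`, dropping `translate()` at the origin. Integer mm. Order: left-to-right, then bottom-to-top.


cube([40, 40, 1960]);
translate([40, 0, 260]) cube([420, 40, 40]);
translate([40, 0, 520]) cube([420, 40, 40]);
translate([40, 0, 780]) cube([420, 40, 40]);
translate([40, 0, 1040]) cube([420, 40, 40]);
translate([40, 0, 1300]) cube([420, 40, 40]);
translate([40, 0, 1560]) cube([420, 40, 40]);
translate([460, 0, 0]) cube([40, 40, 1960]);
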